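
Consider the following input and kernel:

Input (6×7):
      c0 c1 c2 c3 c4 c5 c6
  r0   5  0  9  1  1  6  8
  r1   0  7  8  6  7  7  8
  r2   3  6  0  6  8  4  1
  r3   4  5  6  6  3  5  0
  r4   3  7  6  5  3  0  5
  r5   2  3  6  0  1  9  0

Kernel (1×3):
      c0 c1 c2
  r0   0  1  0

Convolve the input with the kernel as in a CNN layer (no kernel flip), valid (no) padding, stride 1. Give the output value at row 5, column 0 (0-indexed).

3

The receptive field on the input at this output position is [2 3 6]. Elementwise product with the kernel and sum: 3·1.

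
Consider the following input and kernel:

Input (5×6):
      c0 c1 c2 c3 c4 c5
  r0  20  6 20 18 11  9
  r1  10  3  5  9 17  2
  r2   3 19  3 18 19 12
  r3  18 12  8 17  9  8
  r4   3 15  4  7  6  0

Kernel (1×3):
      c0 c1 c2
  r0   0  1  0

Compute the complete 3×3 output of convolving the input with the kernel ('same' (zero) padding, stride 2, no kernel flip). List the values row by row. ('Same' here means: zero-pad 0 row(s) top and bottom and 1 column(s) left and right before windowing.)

Output[0,0]: The receptive field on the zero-padded input at this output position is [0 20 6]. Elementwise product with the kernel and sum: 20·1.
Output[0,1]: The receptive field on the zero-padded input at this output position is [6 20 18]. Elementwise product with the kernel and sum: 20·1.

20 20 11
3 3 19
3 4 6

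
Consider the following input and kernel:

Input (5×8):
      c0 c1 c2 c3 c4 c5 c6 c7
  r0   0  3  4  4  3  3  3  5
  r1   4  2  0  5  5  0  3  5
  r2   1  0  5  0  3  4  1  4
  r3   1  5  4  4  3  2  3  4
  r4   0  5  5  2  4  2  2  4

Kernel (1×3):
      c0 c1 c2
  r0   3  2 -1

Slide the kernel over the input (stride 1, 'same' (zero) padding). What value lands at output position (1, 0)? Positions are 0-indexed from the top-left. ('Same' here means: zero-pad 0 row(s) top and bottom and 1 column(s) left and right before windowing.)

The receptive field on the zero-padded input at this output position is [0 4 2]. Elementwise product with the kernel and sum: 0·3 + 4·2 + 2·-1.

6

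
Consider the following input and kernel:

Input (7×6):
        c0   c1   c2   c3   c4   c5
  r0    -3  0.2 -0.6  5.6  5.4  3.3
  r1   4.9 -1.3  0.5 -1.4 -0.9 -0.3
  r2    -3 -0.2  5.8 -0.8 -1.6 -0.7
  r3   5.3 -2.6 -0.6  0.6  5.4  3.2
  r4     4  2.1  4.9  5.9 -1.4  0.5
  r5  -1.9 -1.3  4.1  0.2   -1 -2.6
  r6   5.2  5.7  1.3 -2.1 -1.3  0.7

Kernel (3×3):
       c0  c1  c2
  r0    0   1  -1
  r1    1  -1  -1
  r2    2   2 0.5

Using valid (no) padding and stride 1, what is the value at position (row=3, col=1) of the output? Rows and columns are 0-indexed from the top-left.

-4.2

The receptive field on the input at this output position is [-2.6 -0.6 0.6 / 2.1 4.9 5.9 / -1.3 4.1 0.2]. Elementwise product with the kernel and sum: -0.6·1 + 0.6·-1 + 2.1·1 + 4.9·-1 + 5.9·-1 + -1.3·2 + 4.1·2 + 0.2·0.5.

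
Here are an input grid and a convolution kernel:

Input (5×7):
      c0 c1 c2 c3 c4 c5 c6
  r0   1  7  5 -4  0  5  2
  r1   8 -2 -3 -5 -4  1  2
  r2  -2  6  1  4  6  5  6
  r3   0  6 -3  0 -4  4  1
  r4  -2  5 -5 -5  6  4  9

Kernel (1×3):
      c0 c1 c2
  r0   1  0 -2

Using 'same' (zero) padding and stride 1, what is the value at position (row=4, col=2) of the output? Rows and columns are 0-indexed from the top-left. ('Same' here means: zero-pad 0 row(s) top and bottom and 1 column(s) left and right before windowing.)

The receptive field on the zero-padded input at this output position is [5 -5 -5]. Elementwise product with the kernel and sum: 5·1 + -5·-2.

15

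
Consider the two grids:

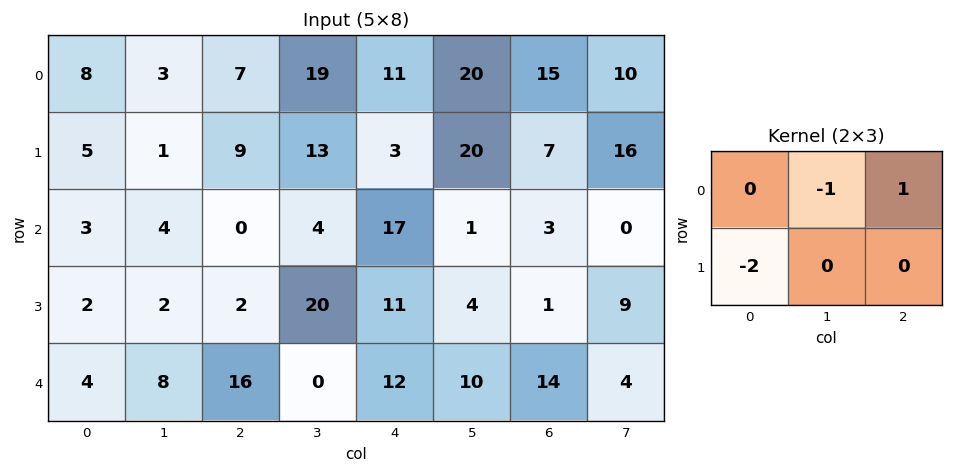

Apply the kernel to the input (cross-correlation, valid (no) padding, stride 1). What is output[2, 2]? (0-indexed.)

The receptive field on the input at this output position is [0 4 17 / 2 20 11]. Elementwise product with the kernel and sum: 4·-1 + 17·1 + 2·-2.

9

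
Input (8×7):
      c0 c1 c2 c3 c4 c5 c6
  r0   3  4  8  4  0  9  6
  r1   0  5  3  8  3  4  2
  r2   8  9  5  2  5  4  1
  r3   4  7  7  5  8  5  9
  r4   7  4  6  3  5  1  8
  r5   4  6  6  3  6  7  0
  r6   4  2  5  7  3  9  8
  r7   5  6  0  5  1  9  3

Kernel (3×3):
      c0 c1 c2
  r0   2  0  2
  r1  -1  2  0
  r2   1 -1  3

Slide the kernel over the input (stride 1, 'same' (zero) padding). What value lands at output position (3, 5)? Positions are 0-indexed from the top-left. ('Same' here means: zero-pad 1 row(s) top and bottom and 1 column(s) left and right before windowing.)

42

The receptive field on the zero-padded input at this output position is [5 4 1 / 8 5 9 / 5 1 8]. Elementwise product with the kernel and sum: 5·2 + 1·2 + 8·-1 + 5·2 + 5·1 + 1·-1 + 8·3.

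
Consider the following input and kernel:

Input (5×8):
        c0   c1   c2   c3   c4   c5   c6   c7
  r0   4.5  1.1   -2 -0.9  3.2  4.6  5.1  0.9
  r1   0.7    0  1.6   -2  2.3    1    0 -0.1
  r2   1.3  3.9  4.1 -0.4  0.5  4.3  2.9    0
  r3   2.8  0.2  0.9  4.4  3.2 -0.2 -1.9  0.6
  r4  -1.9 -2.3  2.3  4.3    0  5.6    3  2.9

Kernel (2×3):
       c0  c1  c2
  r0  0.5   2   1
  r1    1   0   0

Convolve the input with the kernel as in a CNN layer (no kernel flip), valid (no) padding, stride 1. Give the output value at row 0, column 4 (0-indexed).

18.2

The receptive field on the input at this output position is [3.2 4.6 5.1 / 2.3 1 0]. Elementwise product with the kernel and sum: 3.2·0.5 + 4.6·2 + 5.1·1 + 2.3·1.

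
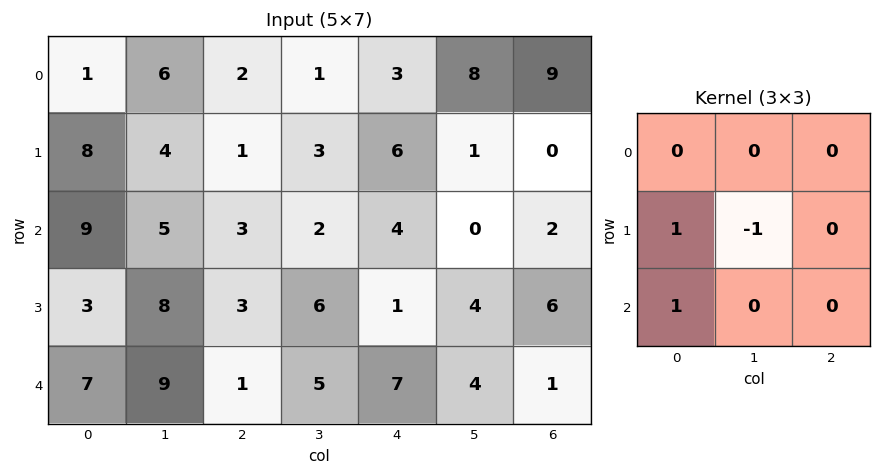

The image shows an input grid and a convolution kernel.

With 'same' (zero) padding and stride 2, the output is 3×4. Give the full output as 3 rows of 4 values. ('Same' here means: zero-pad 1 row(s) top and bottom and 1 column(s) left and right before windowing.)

Output[0,0]: The receptive field on the zero-padded input at this output position is [0 0 0 / 0 1 6 / 0 8 4]. Elementwise product with the kernel and sum: 0·1 + 1·-1 + 0·1.
Output[0,1]: The receptive field on the zero-padded input at this output position is [0 0 0 / 6 2 1 / 4 1 3]. Elementwise product with the kernel and sum: 6·1 + 2·-1 + 4·1.

-1 8 1 0
-9 10 4 2
-7 8 -2 3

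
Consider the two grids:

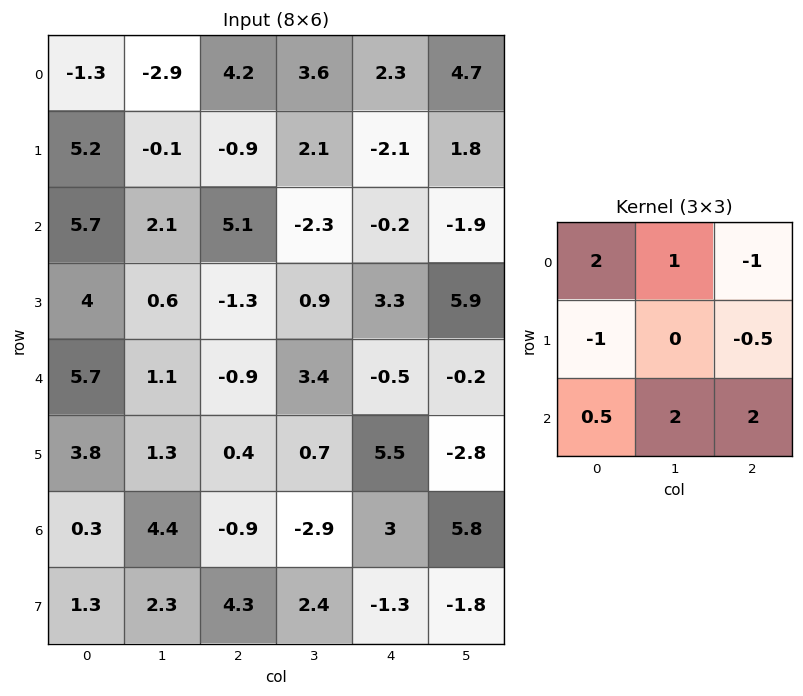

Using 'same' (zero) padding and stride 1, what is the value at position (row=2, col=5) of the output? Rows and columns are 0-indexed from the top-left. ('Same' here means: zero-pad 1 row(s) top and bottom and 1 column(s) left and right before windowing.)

The receptive field on the zero-padded input at this output position is [-2.1 1.8 0 / -0.2 -1.9 0 / 3.3 5.9 0]. Elementwise product with the kernel and sum: -2.1·2 + 1.8·1 + 0·-1 + -0.2·-1 + 0·-0.5 + 3.3·0.5 + 5.9·2 + 0·2.

11.25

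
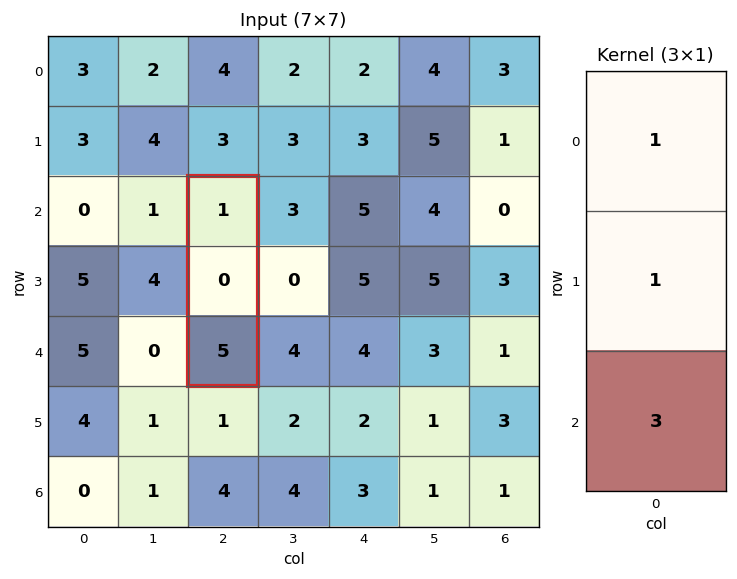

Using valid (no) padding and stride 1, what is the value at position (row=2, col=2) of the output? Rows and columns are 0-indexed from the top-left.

16

The receptive field on the input at this output position is [1 / 0 / 5]. Elementwise product with the kernel and sum: 1·1 + 0·1 + 5·3.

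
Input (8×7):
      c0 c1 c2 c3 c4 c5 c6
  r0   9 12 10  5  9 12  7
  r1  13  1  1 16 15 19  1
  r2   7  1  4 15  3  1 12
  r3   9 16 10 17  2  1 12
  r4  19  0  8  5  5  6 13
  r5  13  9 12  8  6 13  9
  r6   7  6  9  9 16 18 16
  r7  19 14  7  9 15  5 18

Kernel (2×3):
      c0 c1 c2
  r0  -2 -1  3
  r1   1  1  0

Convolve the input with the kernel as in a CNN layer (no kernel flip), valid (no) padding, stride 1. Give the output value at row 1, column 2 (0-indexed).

The receptive field on the input at this output position is [1 16 15 / 4 15 3]. Elementwise product with the kernel and sum: 1·-2 + 16·-1 + 15·3 + 4·1 + 15·1.

46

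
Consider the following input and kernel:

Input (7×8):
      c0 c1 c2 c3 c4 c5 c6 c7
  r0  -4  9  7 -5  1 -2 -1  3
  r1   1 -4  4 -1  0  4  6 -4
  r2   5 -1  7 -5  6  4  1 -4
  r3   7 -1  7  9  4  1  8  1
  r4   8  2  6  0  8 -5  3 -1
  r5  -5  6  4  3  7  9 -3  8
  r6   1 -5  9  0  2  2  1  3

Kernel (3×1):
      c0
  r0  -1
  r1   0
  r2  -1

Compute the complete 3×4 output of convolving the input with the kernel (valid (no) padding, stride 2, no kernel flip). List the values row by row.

-1 -14 -7 0
-13 -13 -14 -4
-9 -15 -10 -4

Output[0,0]: The receptive field on the input at this output position is [-4 / 1 / 5]. Elementwise product with the kernel and sum: -4·-1 + 5·-1.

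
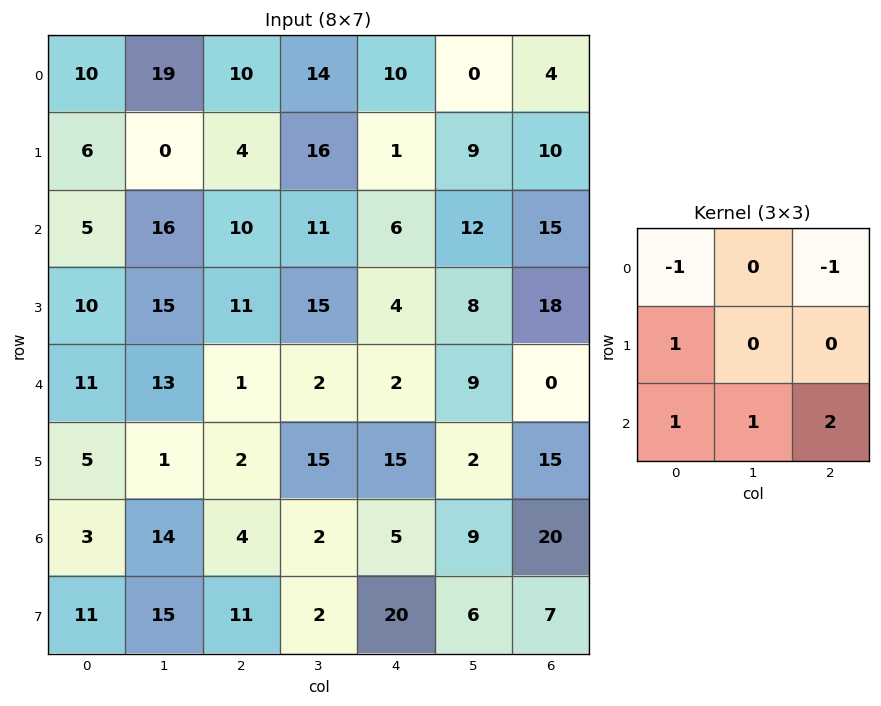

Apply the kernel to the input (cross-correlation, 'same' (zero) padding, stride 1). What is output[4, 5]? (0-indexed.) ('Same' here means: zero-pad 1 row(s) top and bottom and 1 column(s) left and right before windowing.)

The receptive field on the zero-padded input at this output position is [4 8 18 / 2 9 0 / 15 2 15]. Elementwise product with the kernel and sum: 4·-1 + 18·-1 + 2·1 + 15·1 + 2·1 + 15·2.

27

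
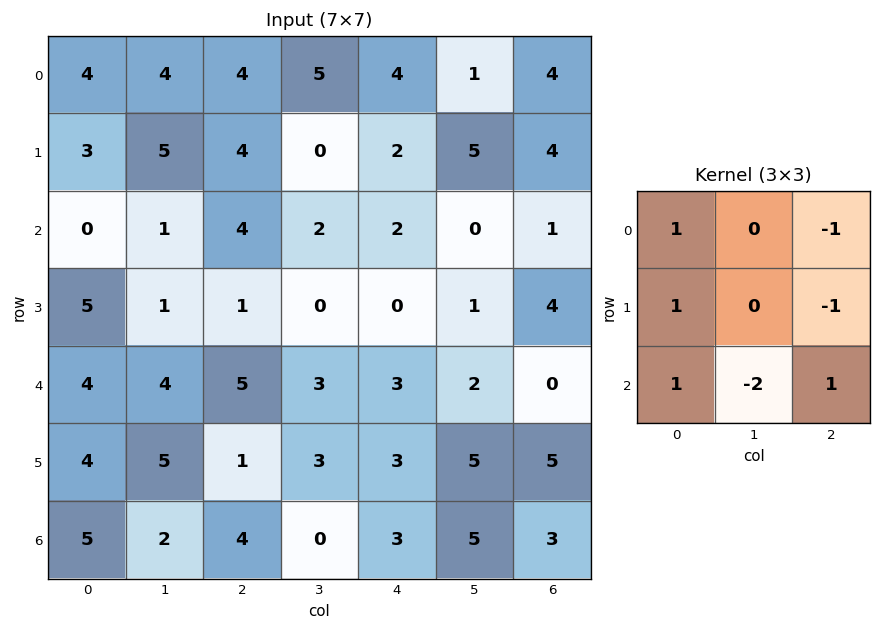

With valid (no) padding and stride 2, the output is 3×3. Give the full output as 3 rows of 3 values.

Output[0,0]: The receptive field on the input at this output position is [4 4 4 / 3 5 4 / 0 1 4]. Elementwise product with the kernel and sum: 4·1 + 4·-1 + 3·1 + 4·-1 + 0·1 + 1·-2 + 4·1.

1 4 1
1 5 -4
7 7 -3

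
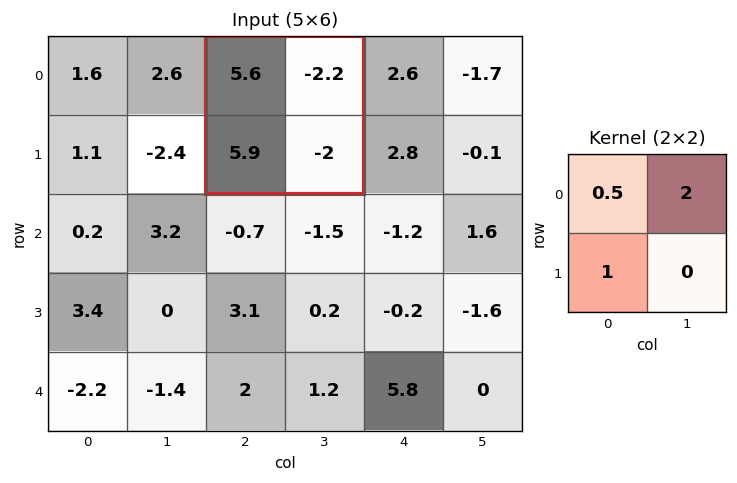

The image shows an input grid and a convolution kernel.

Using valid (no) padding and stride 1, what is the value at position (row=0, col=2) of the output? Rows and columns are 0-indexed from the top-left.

4.3

The receptive field on the input at this output position is [5.6 -2.2 / 5.9 -2]. Elementwise product with the kernel and sum: 5.6·0.5 + -2.2·2 + 5.9·1.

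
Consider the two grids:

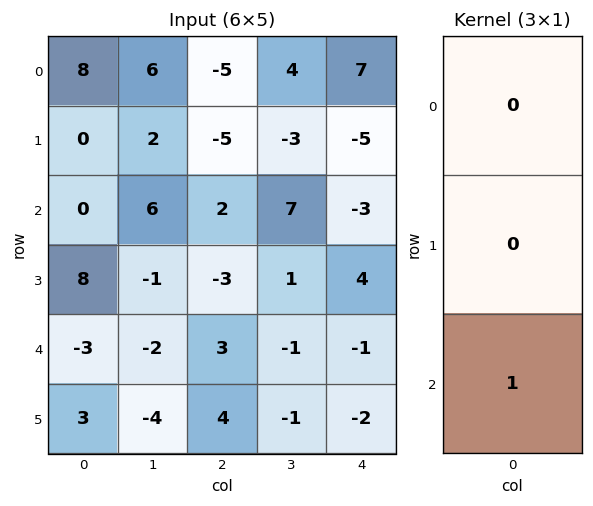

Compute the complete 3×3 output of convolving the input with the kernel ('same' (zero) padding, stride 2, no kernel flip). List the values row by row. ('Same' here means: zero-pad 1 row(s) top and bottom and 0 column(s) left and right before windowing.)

Output[0,0]: The receptive field on the zero-padded input at this output position is [0 / 8 / 0]. Elementwise product with the kernel and sum: 0·1.

0 -5 -5
8 -3 4
3 4 -2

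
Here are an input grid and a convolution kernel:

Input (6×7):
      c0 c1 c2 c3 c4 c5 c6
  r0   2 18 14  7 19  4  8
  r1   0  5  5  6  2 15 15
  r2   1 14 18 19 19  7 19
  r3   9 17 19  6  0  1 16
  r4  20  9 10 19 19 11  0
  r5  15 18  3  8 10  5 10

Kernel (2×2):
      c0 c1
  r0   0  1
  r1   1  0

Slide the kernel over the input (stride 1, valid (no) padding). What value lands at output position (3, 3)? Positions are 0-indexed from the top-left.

The receptive field on the input at this output position is [6 0 / 19 19]. Elementwise product with the kernel and sum: 0·1 + 19·1.

19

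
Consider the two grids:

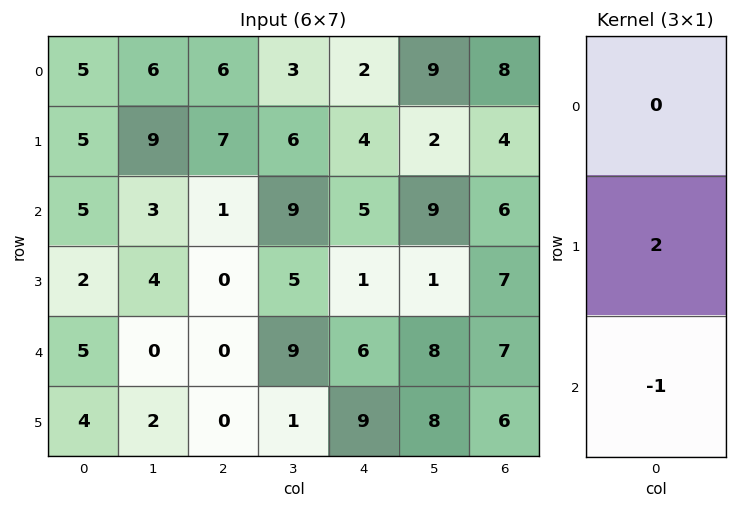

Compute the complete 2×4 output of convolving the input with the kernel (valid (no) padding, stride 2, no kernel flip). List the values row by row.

Output[0,0]: The receptive field on the input at this output position is [5 / 5 / 5]. Elementwise product with the kernel and sum: 5·2 + 5·-1.

5 13 3 2
-1 0 -4 7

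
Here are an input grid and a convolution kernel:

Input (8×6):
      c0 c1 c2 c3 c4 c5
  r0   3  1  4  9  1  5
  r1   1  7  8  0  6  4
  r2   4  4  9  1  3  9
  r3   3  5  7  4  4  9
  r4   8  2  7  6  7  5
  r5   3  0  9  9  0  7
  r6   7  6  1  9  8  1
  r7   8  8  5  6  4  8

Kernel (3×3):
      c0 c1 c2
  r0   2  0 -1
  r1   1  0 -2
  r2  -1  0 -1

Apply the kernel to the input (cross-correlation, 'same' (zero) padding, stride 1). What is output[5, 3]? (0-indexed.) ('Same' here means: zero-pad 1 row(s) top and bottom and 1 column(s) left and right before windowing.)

7

The receptive field on the zero-padded input at this output position is [7 6 7 / 9 9 0 / 1 9 8]. Elementwise product with the kernel and sum: 7·2 + 7·-1 + 9·1 + 0·-2 + 1·-1 + 8·-1.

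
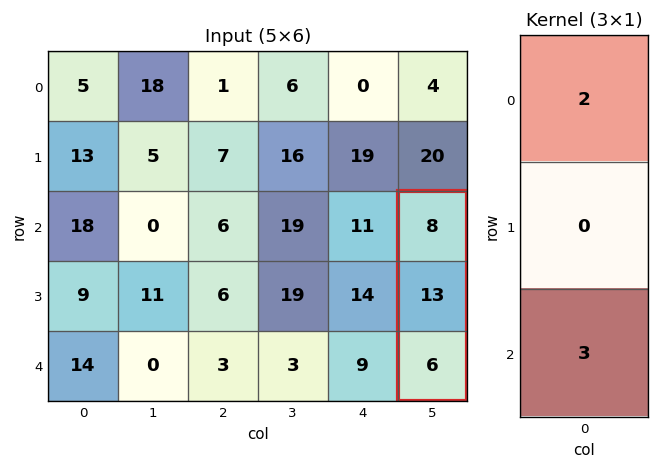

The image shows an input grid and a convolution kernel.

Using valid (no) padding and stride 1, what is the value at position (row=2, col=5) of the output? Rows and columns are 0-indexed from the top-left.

34

The receptive field on the input at this output position is [8 / 13 / 6]. Elementwise product with the kernel and sum: 8·2 + 6·3.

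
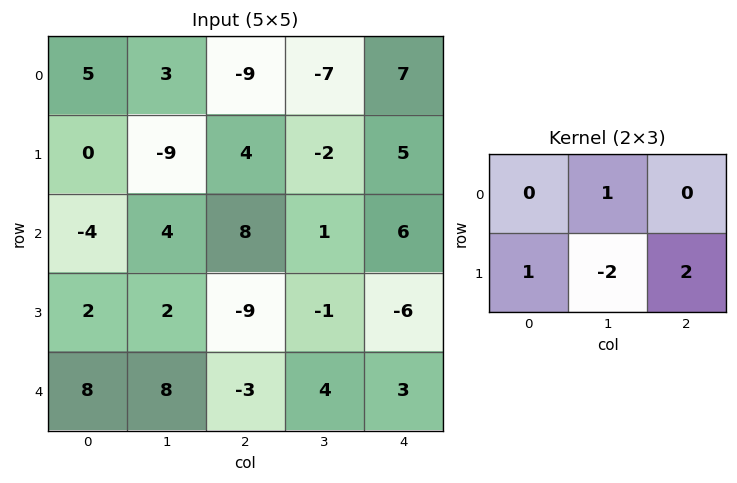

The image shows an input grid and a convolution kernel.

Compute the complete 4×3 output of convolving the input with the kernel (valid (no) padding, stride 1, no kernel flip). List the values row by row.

29 -30 11
-5 -6 16
-16 26 -18
-12 13 -6

Output[0,0]: The receptive field on the input at this output position is [5 3 -9 / 0 -9 4]. Elementwise product with the kernel and sum: 3·1 + 0·1 + -9·-2 + 4·2.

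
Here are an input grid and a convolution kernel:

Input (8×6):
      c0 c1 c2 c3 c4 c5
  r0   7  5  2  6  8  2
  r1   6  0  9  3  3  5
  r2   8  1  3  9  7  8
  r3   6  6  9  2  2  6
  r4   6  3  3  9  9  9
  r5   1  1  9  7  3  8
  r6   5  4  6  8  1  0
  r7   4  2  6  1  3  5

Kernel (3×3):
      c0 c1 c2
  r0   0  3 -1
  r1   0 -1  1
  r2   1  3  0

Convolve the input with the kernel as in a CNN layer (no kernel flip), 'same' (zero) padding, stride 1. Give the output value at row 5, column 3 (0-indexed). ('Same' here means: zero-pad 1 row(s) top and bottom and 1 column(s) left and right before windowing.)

The receptive field on the zero-padded input at this output position is [3 9 9 / 9 7 3 / 6 8 1]. Elementwise product with the kernel and sum: 9·3 + 9·-1 + 7·-1 + 3·1 + 6·1 + 8·3.

44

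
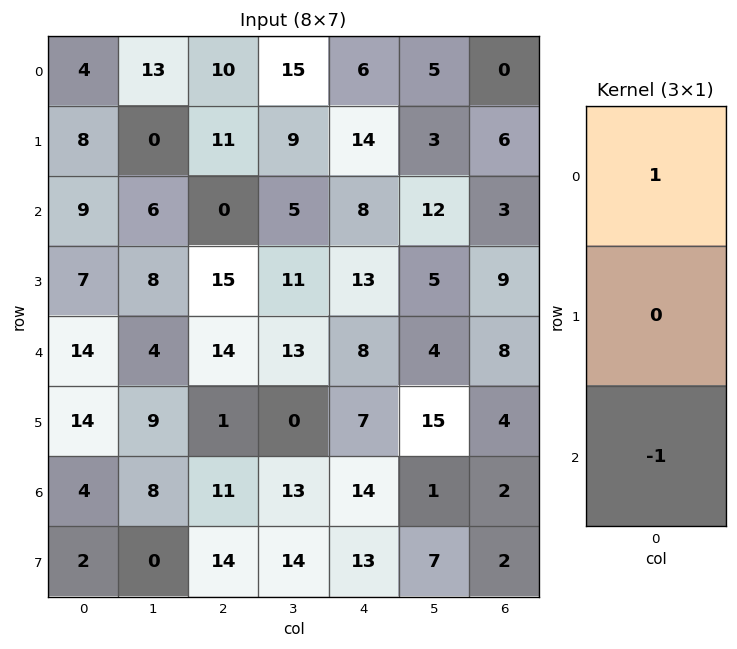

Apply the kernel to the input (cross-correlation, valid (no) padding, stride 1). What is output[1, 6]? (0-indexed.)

-3

The receptive field on the input at this output position is [6 / 3 / 9]. Elementwise product with the kernel and sum: 6·1 + 9·-1.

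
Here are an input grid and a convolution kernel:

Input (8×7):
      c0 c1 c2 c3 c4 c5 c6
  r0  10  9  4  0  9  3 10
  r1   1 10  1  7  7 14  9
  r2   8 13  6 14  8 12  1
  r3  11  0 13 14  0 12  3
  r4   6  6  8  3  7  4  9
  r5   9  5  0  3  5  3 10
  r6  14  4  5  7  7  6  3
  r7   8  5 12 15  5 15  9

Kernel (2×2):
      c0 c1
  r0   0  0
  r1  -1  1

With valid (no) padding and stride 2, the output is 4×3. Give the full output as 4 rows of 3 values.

Output[0,0]: The receptive field on the input at this output position is [10 9 / 1 10]. Elementwise product with the kernel and sum: 1·-1 + 10·1.

9 6 7
-11 1 12
-4 3 -2
-3 3 10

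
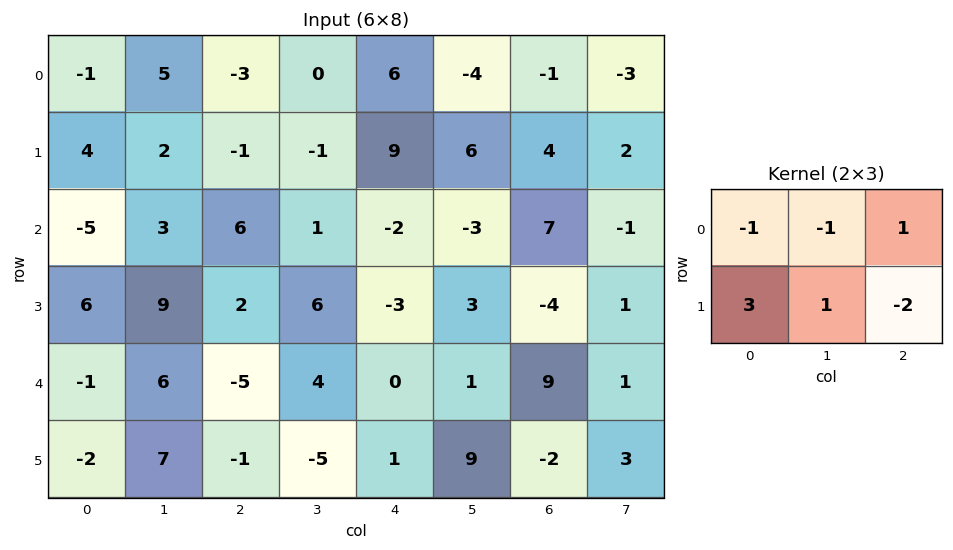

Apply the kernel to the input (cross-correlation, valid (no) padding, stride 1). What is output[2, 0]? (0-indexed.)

31

The receptive field on the input at this output position is [-5 3 6 / 6 9 2]. Elementwise product with the kernel and sum: -5·-1 + 3·-1 + 6·1 + 6·3 + 9·1 + 2·-2.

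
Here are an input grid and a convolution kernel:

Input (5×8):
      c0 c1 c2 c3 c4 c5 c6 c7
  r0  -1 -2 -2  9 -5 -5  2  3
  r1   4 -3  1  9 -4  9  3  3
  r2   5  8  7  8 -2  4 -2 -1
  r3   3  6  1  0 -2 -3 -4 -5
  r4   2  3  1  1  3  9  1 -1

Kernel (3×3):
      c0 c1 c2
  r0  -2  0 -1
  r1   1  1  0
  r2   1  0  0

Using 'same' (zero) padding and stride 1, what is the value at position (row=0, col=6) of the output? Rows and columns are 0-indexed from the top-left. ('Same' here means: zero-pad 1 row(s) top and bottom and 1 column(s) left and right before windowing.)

The receptive field on the zero-padded input at this output position is [0 0 0 / -5 2 3 / 9 3 3]. Elementwise product with the kernel and sum: 0·-2 + 0·-1 + -5·1 + 2·1 + 9·1.

6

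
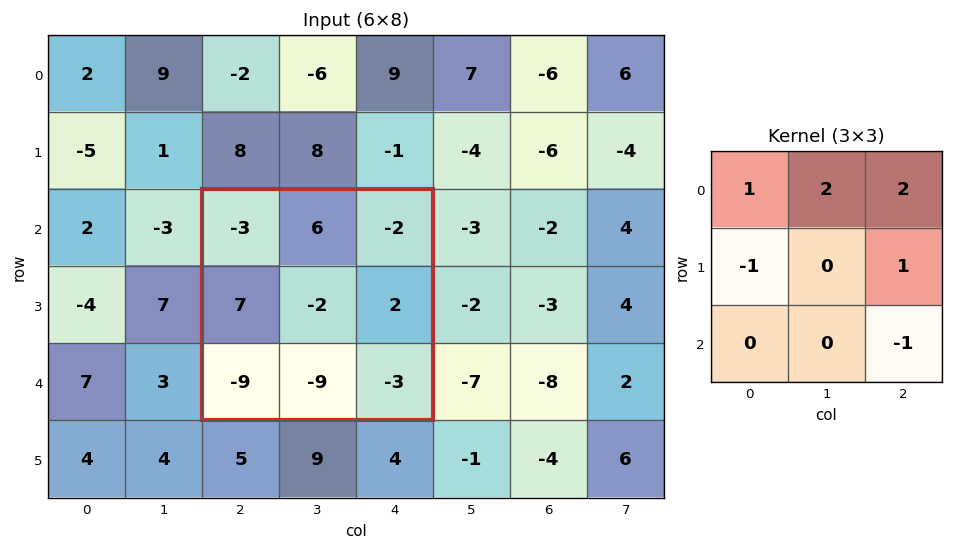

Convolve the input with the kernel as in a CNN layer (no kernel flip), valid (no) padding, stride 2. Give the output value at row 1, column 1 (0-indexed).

The receptive field on the input at this output position is [-3 6 -2 / 7 -2 2 / -9 -9 -3]. Elementwise product with the kernel and sum: -3·1 + 6·2 + -2·2 + 7·-1 + 2·1 + -3·-1.

3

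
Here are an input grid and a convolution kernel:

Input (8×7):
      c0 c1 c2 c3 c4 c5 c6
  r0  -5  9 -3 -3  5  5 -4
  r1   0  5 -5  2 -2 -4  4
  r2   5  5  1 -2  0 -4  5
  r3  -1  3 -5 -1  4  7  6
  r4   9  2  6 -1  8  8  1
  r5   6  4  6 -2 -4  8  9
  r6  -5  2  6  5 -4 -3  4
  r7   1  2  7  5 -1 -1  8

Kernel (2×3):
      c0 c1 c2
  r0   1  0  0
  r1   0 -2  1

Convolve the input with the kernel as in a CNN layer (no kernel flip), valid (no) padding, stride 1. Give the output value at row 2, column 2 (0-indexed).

The receptive field on the input at this output position is [1 -2 0 / -5 -1 4]. Elementwise product with the kernel and sum: 1·1 + -1·-2 + 4·1.

7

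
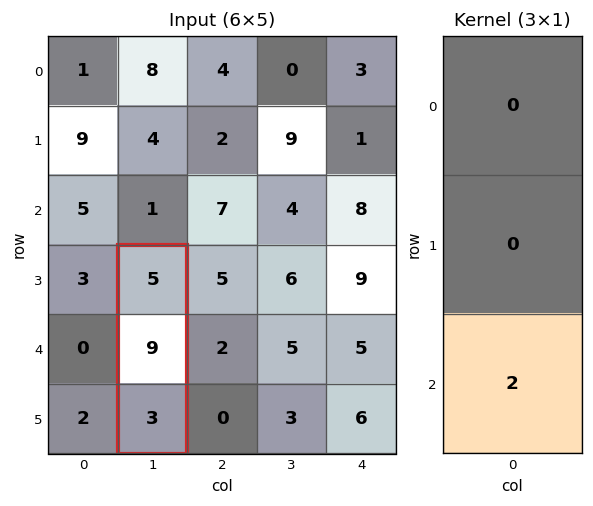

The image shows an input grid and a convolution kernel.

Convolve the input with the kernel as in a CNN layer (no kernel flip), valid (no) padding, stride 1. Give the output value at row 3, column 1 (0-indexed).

6

The receptive field on the input at this output position is [5 / 9 / 3]. Elementwise product with the kernel and sum: 3·2.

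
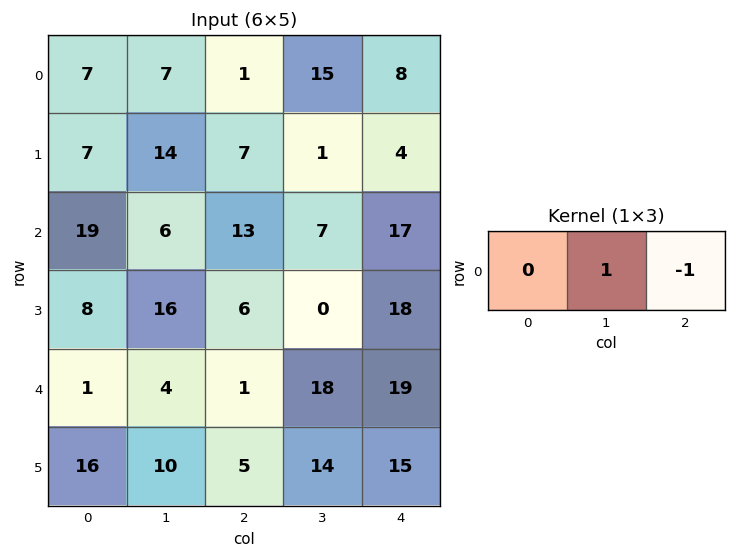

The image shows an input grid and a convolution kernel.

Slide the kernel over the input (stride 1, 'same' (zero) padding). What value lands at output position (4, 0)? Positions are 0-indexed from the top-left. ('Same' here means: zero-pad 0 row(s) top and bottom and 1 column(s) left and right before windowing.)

-3

The receptive field on the zero-padded input at this output position is [0 1 4]. Elementwise product with the kernel and sum: 1·1 + 4·-1.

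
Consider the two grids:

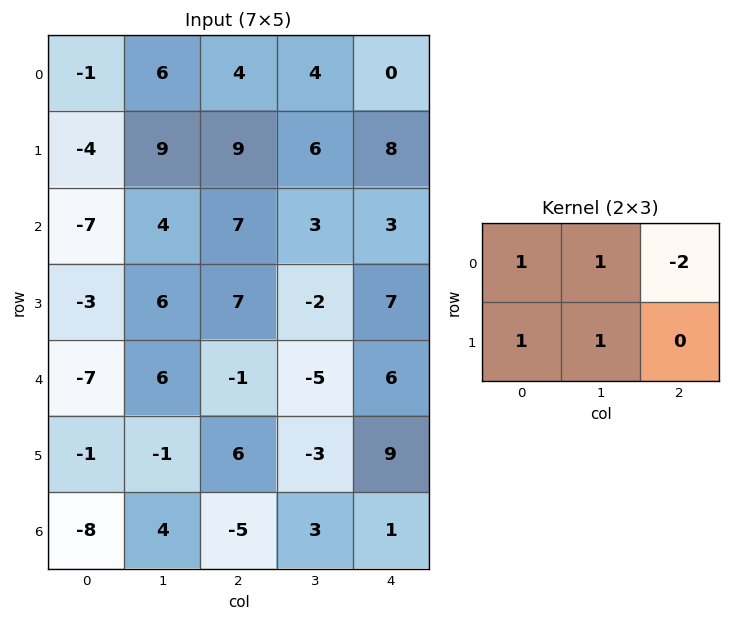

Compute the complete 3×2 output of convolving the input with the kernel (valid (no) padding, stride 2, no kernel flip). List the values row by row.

2 23
-14 9
-1 -15

Output[0,0]: The receptive field on the input at this output position is [-1 6 4 / -4 9 9]. Elementwise product with the kernel and sum: -1·1 + 6·1 + 4·-2 + -4·1 + 9·1.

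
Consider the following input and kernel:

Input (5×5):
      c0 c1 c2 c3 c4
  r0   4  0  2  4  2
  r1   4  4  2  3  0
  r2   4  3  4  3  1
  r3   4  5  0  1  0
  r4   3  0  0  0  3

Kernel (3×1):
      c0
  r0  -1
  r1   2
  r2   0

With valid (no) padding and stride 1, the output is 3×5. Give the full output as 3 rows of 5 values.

Output[0,0]: The receptive field on the input at this output position is [4 / 4 / 4]. Elementwise product with the kernel and sum: 4·-1 + 4·2.

4 8 2 2 -2
4 2 6 3 2
4 7 -4 -1 -1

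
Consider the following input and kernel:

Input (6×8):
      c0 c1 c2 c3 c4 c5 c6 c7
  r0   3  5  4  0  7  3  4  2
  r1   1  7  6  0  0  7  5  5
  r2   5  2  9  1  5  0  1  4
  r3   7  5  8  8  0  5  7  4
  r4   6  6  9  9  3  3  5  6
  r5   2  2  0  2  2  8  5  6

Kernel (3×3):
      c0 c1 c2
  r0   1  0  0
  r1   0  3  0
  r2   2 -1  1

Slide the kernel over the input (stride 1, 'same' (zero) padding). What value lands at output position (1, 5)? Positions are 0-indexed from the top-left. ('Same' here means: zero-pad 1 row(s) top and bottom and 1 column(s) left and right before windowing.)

The receptive field on the zero-padded input at this output position is [7 3 4 / 0 7 5 / 5 0 1]. Elementwise product with the kernel and sum: 7·1 + 7·3 + 5·2 + 0·-1 + 1·1.

39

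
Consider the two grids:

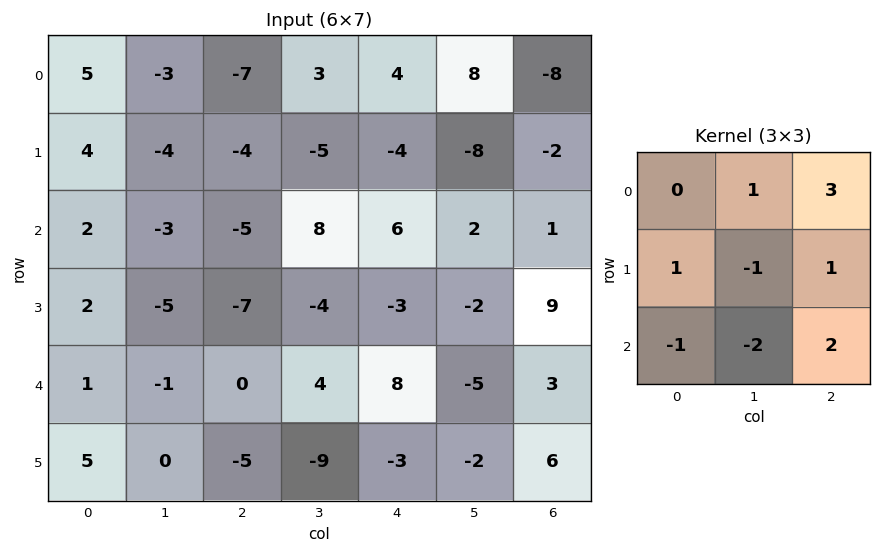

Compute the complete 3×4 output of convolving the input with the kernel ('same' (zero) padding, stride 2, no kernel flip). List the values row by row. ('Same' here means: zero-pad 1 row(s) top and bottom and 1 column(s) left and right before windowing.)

Output[0,0]: The receptive field on the zero-padded input at this output position is [0 0 0 / 0 5 -3 / 0 4 -4]. Elementwise product with the kernel and sum: 0·1 + 0·3 + 0·1 + 5·-1 + -3·1 + 0·-1 + 4·-2 + -4·2.
Output[0,1]: The receptive field on the zero-padded input at this output position is [0 0 0 / -3 -7 3 / -4 -4 -5]. Elementwise product with the kernel and sum: 0·1 + 0·3 + -3·1 + -7·-1 + 3·1 + -4·-1 + -4·-2 + -5·2.

-24 9 4 28
-27 2 -18 -17
-25 -24 -7 -9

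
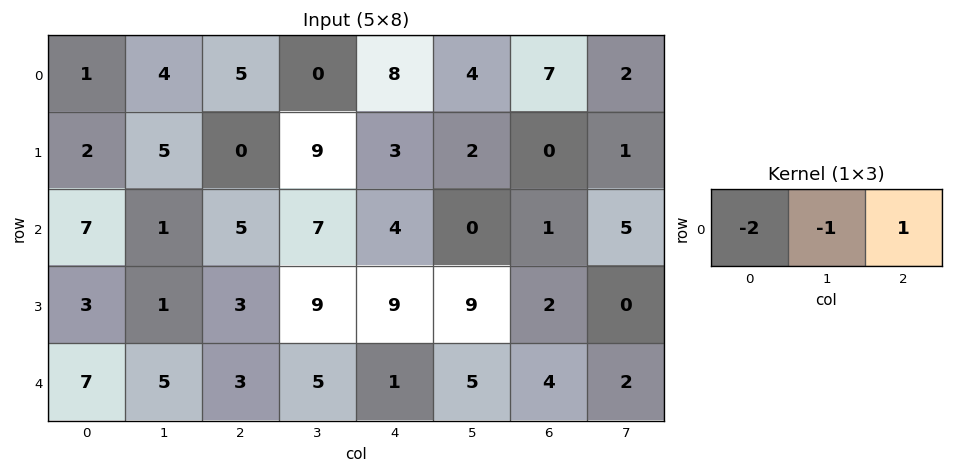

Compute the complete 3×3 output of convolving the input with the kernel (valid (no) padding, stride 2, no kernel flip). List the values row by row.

-1 -2 -13
-10 -13 -7
-16 -10 -3

Output[0,0]: The receptive field on the input at this output position is [1 4 5]. Elementwise product with the kernel and sum: 1·-2 + 4·-1 + 5·1.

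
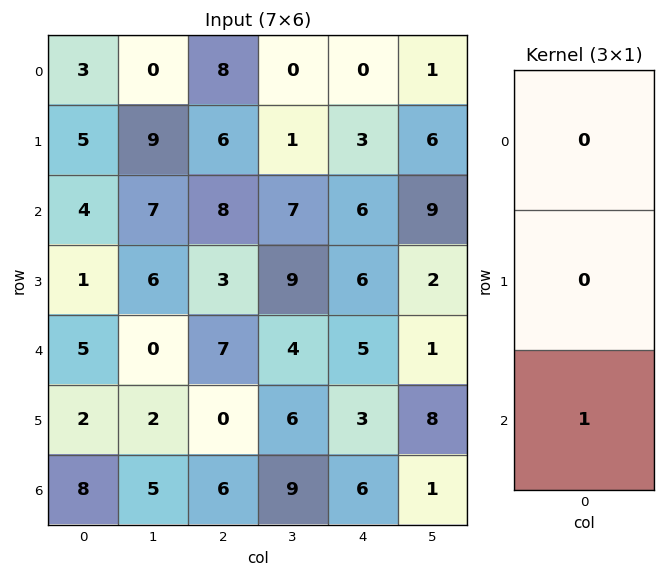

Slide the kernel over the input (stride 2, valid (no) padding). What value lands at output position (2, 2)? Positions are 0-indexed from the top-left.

The receptive field on the input at this output position is [5 / 3 / 6]. Elementwise product with the kernel and sum: 6·1.

6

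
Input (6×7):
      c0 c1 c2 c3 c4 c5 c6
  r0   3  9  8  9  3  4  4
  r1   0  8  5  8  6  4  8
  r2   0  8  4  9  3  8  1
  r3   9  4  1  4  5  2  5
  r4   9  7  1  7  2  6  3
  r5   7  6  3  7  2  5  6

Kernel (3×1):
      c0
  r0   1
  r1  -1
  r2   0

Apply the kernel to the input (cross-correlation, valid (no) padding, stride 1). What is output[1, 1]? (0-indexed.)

The receptive field on the input at this output position is [8 / 8 / 4]. Elementwise product with the kernel and sum: 8·1 + 8·-1.

0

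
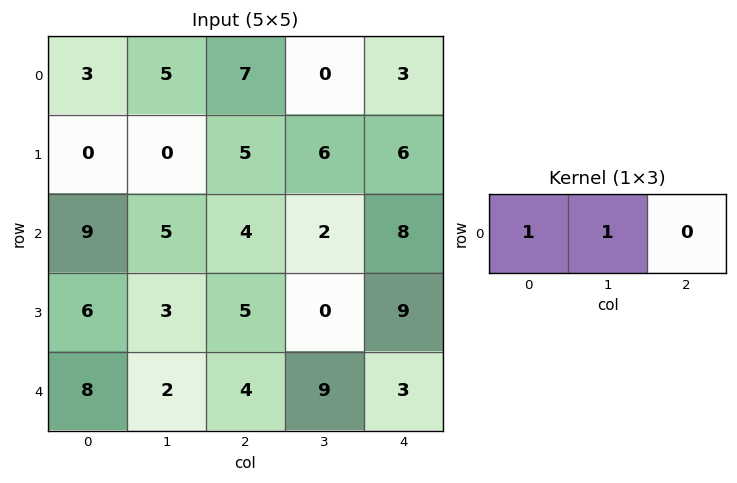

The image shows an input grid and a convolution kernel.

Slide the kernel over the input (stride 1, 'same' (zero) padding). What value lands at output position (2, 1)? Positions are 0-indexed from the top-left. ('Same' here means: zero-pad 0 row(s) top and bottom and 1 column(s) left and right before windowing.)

14

The receptive field on the zero-padded input at this output position is [9 5 4]. Elementwise product with the kernel and sum: 9·1 + 5·1.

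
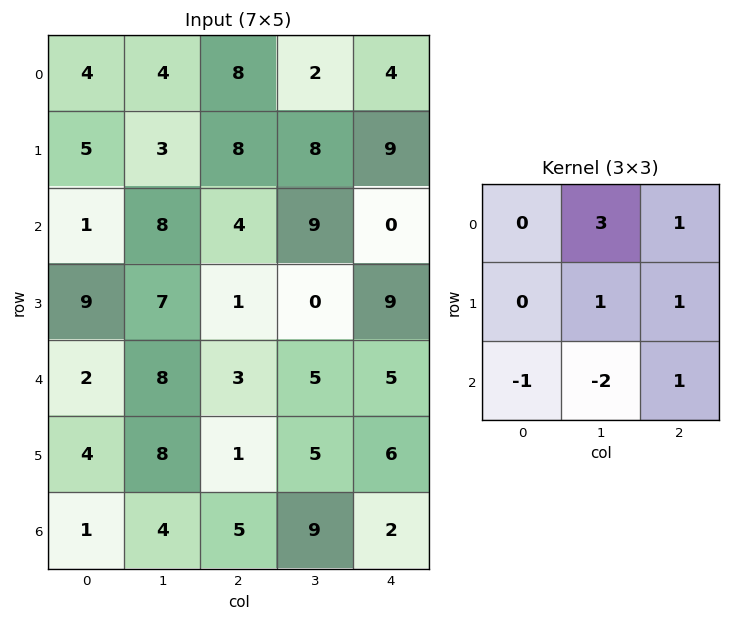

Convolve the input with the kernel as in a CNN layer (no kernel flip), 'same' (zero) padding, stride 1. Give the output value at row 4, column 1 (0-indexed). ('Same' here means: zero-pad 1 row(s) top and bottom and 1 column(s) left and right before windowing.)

The receptive field on the zero-padded input at this output position is [9 7 1 / 2 8 3 / 4 8 1]. Elementwise product with the kernel and sum: 7·3 + 1·1 + 8·1 + 3·1 + 4·-1 + 8·-2 + 1·1.

14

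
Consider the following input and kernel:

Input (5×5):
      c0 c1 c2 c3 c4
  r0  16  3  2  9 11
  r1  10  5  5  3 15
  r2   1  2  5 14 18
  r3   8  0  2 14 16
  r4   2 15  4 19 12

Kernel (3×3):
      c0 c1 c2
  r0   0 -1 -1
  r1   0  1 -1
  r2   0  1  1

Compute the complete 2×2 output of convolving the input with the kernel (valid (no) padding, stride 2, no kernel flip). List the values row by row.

Output[0,0]: The receptive field on the input at this output position is [16 3 2 / 10 5 5 / 1 2 5]. Elementwise product with the kernel and sum: 3·-1 + 2·-1 + 5·1 + 5·-1 + 2·1 + 5·1.
Output[0,1]: The receptive field on the input at this output position is [2 9 11 / 5 3 15 / 5 14 18]. Elementwise product with the kernel and sum: 9·-1 + 11·-1 + 3·1 + 15·-1 + 14·1 + 18·1.

2 0
10 -3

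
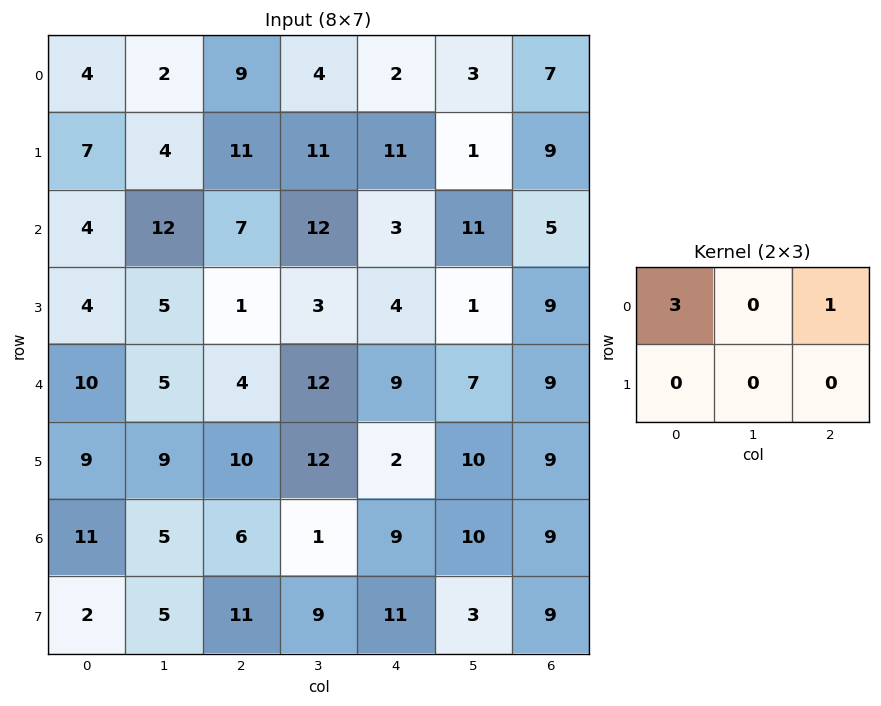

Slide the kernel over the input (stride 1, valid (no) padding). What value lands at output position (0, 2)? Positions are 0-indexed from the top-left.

29

The receptive field on the input at this output position is [9 4 2 / 11 11 11]. Elementwise product with the kernel and sum: 9·3 + 2·1.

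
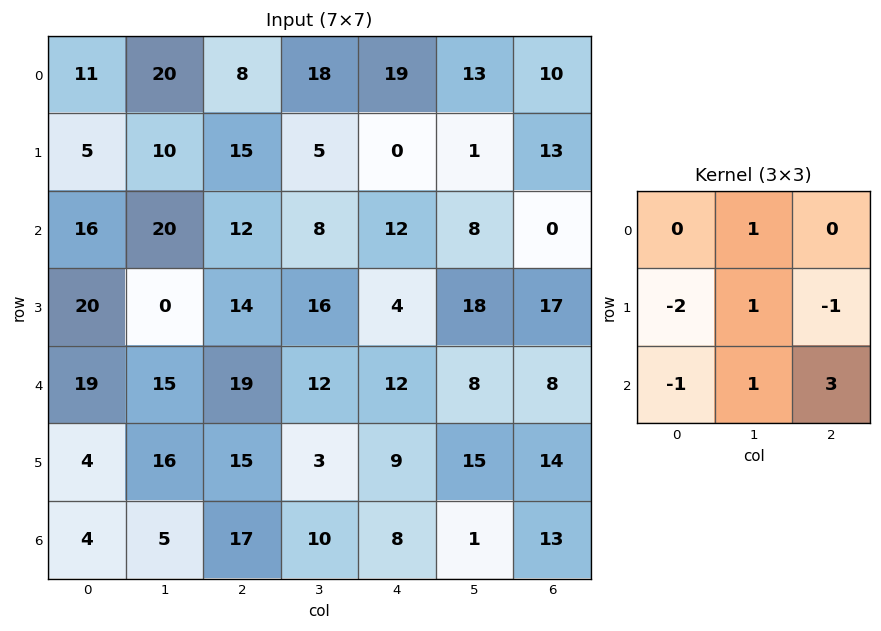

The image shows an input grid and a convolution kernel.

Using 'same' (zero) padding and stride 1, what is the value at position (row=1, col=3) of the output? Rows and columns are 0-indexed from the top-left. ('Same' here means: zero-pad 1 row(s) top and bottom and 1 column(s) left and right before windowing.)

25

The receptive field on the zero-padded input at this output position is [8 18 19 / 15 5 0 / 12 8 12]. Elementwise product with the kernel and sum: 18·1 + 15·-2 + 5·1 + 0·-1 + 12·-1 + 8·1 + 12·3.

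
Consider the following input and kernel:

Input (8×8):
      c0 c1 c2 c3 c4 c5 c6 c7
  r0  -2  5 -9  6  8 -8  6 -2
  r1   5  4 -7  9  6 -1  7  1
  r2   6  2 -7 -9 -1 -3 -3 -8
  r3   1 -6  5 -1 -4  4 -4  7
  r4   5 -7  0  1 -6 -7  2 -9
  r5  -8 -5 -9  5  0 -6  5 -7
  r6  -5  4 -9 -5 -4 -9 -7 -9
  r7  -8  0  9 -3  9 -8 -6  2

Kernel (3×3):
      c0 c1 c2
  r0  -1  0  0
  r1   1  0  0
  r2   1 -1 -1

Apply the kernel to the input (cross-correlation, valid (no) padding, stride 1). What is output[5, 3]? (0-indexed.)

The receptive field on the input at this output position is [5 0 -6 / -5 -4 -9 / -3 9 -8]. Elementwise product with the kernel and sum: 5·-1 + -5·1 + -3·1 + 9·-1 + -8·-1.

-14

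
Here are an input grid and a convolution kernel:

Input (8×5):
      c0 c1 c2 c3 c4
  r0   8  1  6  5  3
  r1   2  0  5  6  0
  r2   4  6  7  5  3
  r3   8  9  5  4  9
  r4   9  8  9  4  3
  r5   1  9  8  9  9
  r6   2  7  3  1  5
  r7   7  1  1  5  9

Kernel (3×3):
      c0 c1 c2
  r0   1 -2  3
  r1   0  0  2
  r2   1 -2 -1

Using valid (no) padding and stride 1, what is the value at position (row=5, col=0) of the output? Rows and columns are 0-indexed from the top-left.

17

The receptive field on the input at this output position is [1 9 8 / 2 7 3 / 7 1 1]. Elementwise product with the kernel and sum: 1·1 + 9·-2 + 8·3 + 3·2 + 7·1 + 1·-2 + 1·-1.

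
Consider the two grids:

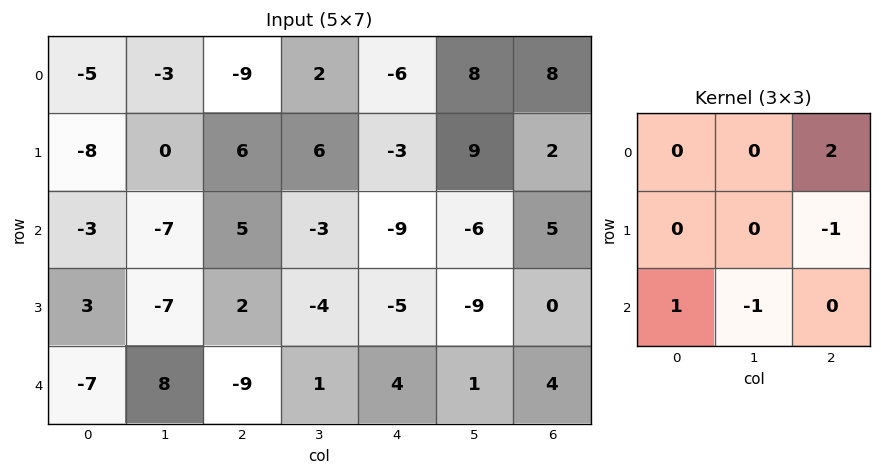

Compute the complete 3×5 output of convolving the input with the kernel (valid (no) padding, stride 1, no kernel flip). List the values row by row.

Output[0,0]: The receptive field on the input at this output position is [-5 -3 -9 / -8 0 6 / -3 -7 5]. Elementwise product with the kernel and sum: -9·2 + 6·-1 + -3·1 + -7·-1.

-20 -14 -1 13 11
17 6 9 25 3
-7 15 -23 -6 13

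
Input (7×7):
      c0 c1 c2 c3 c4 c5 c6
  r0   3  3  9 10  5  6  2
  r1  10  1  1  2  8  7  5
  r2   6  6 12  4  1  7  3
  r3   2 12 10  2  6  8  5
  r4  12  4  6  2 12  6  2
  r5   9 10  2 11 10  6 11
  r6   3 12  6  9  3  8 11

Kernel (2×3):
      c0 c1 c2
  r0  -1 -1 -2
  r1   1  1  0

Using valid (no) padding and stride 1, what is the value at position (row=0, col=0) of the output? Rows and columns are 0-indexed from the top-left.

-13

The receptive field on the input at this output position is [3 3 9 / 10 1 1]. Elementwise product with the kernel and sum: 3·-1 + 3·-1 + 9·-2 + 10·1 + 1·1.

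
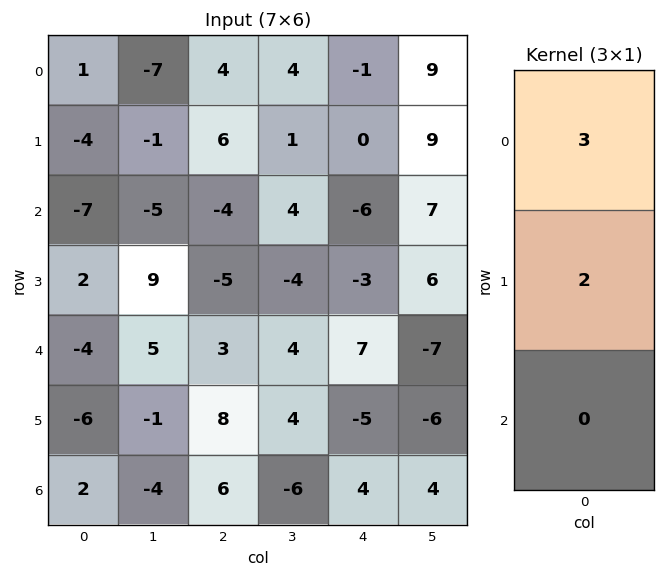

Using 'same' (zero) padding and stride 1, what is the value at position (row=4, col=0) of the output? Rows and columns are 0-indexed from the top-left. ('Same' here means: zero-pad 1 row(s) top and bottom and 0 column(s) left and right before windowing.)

-2

The receptive field on the zero-padded input at this output position is [2 / -4 / -6]. Elementwise product with the kernel and sum: 2·3 + -4·2.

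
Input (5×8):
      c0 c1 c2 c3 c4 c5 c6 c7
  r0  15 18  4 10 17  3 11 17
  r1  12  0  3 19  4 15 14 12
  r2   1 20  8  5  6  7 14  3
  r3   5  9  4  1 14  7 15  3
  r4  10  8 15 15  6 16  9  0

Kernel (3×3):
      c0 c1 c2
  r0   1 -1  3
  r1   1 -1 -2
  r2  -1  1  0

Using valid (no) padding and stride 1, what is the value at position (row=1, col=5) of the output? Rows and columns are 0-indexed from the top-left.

32

The receptive field on the input at this output position is [15 14 12 / 7 14 3 / 7 15 3]. Elementwise product with the kernel and sum: 15·1 + 14·-1 + 12·3 + 7·1 + 14·-1 + 3·-2 + 7·-1 + 15·1.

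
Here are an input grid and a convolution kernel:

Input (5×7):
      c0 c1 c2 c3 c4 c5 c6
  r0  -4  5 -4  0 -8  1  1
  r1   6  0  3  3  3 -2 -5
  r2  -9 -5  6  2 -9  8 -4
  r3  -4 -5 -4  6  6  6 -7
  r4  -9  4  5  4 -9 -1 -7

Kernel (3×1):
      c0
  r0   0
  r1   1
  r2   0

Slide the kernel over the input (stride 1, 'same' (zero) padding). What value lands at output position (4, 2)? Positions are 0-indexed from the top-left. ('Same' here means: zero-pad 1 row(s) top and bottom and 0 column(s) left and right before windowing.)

5

The receptive field on the zero-padded input at this output position is [-4 / 5 / 0]. Elementwise product with the kernel and sum: 5·1.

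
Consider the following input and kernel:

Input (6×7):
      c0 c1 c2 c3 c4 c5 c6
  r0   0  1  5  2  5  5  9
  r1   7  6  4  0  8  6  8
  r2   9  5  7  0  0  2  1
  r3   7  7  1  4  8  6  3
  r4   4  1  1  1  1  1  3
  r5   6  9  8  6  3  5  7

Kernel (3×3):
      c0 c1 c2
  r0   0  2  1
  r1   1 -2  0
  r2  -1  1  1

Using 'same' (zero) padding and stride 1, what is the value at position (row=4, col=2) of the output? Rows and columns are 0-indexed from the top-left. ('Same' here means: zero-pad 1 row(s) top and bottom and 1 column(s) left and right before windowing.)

10

The receptive field on the zero-padded input at this output position is [7 1 4 / 1 1 1 / 9 8 6]. Elementwise product with the kernel and sum: 1·2 + 4·1 + 1·1 + 1·-2 + 9·-1 + 8·1 + 6·1.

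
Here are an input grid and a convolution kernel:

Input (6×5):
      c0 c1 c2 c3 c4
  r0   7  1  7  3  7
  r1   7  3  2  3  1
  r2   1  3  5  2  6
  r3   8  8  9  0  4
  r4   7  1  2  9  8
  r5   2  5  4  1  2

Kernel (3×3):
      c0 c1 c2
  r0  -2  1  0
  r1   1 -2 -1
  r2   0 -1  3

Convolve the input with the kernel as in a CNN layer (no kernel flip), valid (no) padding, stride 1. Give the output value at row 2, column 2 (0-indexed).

12

The receptive field on the input at this output position is [5 2 6 / 9 0 4 / 2 9 8]. Elementwise product with the kernel and sum: 5·-2 + 2·1 + 9·1 + 0·-2 + 4·-1 + 9·-1 + 8·3.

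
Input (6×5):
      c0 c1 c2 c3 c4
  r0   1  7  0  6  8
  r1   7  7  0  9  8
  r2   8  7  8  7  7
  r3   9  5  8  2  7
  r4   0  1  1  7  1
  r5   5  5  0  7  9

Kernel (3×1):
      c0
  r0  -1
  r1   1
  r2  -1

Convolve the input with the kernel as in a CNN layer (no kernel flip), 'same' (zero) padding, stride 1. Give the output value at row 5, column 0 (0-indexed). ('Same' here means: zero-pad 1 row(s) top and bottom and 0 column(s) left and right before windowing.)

5

The receptive field on the zero-padded input at this output position is [0 / 5 / 0]. Elementwise product with the kernel and sum: 0·-1 + 5·1 + 0·-1.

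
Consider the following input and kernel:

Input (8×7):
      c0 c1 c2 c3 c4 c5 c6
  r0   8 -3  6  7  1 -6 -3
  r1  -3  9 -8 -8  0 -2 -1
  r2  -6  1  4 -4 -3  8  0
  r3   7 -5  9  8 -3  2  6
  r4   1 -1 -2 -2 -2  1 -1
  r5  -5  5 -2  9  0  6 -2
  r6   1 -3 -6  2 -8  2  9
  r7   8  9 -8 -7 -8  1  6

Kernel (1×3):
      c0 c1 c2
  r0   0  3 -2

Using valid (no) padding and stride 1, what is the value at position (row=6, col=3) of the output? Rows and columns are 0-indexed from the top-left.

The receptive field on the input at this output position is [2 -8 2]. Elementwise product with the kernel and sum: -8·3 + 2·-2.

-28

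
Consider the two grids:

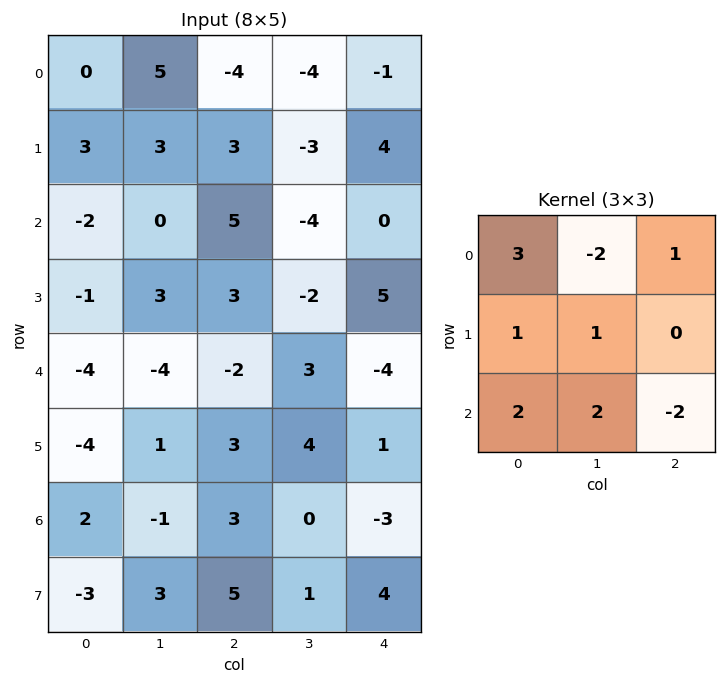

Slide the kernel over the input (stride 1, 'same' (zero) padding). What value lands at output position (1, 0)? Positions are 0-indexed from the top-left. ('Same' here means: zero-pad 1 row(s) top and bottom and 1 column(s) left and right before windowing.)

4

The receptive field on the zero-padded input at this output position is [0 0 5 / 0 3 3 / 0 -2 0]. Elementwise product with the kernel and sum: 0·3 + 0·-2 + 5·1 + 0·1 + 3·1 + 0·2 + -2·2 + 0·-2.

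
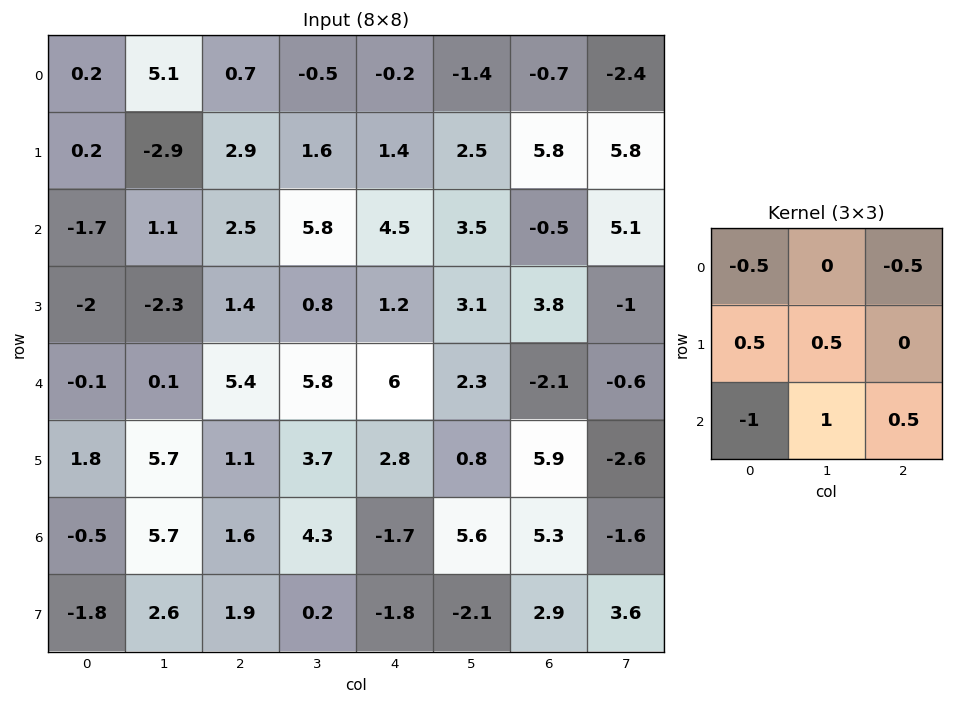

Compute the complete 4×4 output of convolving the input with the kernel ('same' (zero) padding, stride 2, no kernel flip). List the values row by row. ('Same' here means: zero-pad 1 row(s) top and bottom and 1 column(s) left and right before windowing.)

-1.15 9.5 0.7 5.15
-2.55 6.55 5.05 -2.45
5.75 0.75 3.45 2.85
-3.6 -1.65 -4 13.15

Output[0,0]: The receptive field on the zero-padded input at this output position is [0 0 0 / 0 0.2 5.1 / 0 0.2 -2.9]. Elementwise product with the kernel and sum: 0·-0.5 + 0·-0.5 + 0·0.5 + 0.2·0.5 + 0·-1 + 0.2·1 + -2.9·0.5.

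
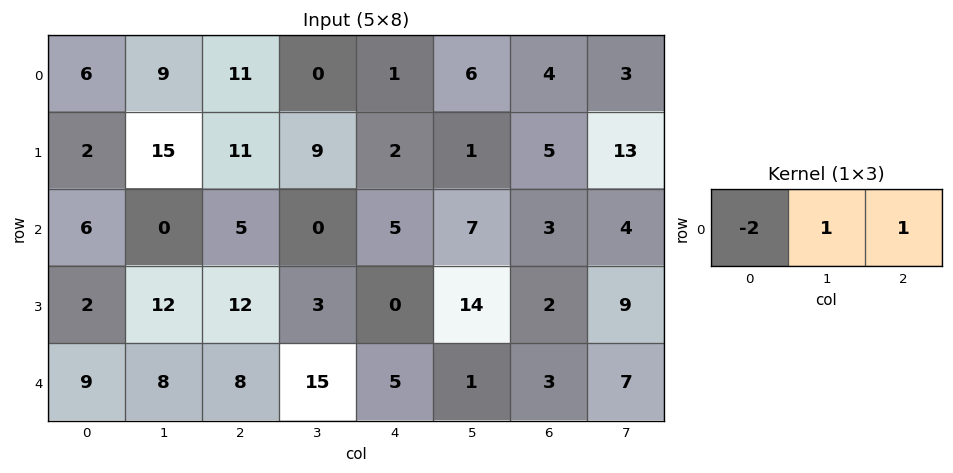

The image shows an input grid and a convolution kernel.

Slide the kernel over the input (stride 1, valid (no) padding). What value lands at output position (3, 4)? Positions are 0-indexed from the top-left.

16

The receptive field on the input at this output position is [0 14 2]. Elementwise product with the kernel and sum: 0·-2 + 14·1 + 2·1.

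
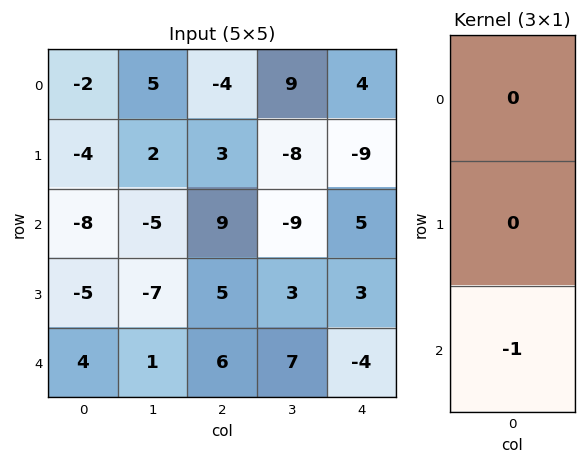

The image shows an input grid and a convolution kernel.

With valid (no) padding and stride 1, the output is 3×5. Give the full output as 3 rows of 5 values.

Output[0,0]: The receptive field on the input at this output position is [-2 / -4 / -8]. Elementwise product with the kernel and sum: -8·-1.
Output[0,1]: The receptive field on the input at this output position is [5 / 2 / -5]. Elementwise product with the kernel and sum: -5·-1.

8 5 -9 9 -5
5 7 -5 -3 -3
-4 -1 -6 -7 4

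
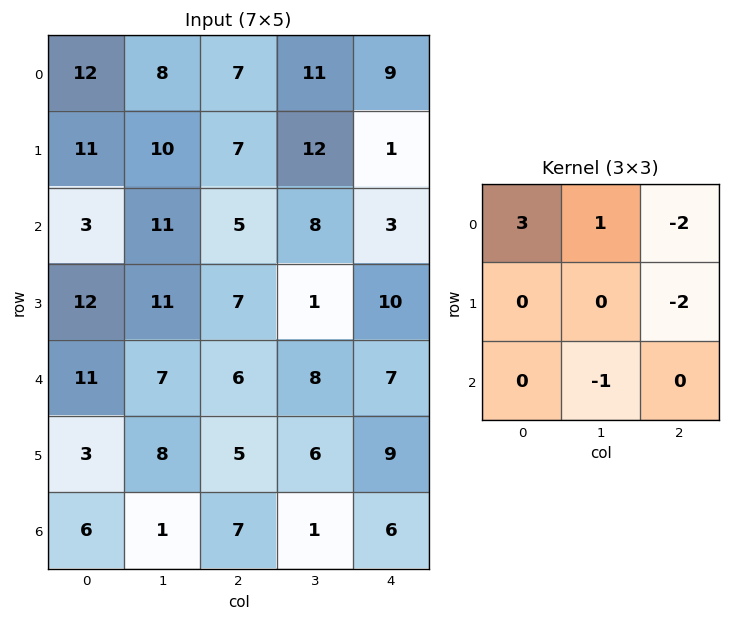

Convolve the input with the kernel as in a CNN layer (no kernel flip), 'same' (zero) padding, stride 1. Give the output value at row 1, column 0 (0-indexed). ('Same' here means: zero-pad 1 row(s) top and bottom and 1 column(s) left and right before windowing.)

-27

The receptive field on the zero-padded input at this output position is [0 12 8 / 0 11 10 / 0 3 11]. Elementwise product with the kernel and sum: 0·3 + 12·1 + 8·-2 + 10·-2 + 3·-1.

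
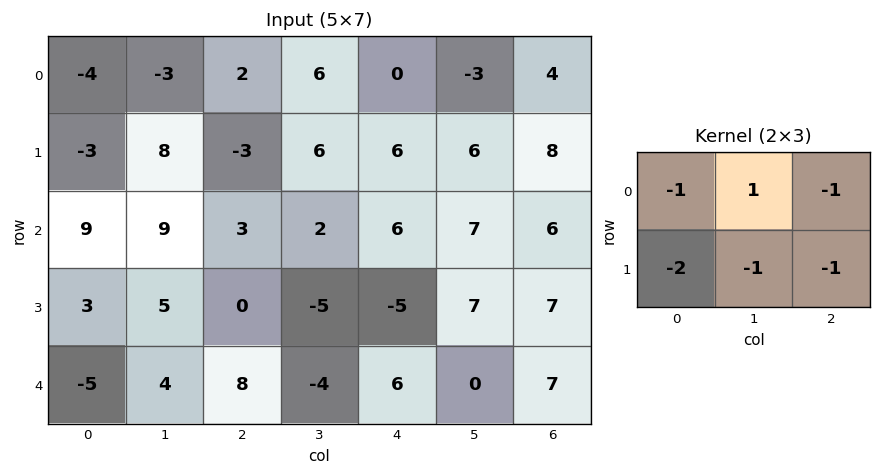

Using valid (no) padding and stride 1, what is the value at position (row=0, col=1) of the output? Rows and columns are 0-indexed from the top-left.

The receptive field on the input at this output position is [-3 2 6 / 8 -3 6]. Elementwise product with the kernel and sum: -3·-1 + 2·1 + 6·-1 + 8·-2 + -3·-1 + 6·-1.

-20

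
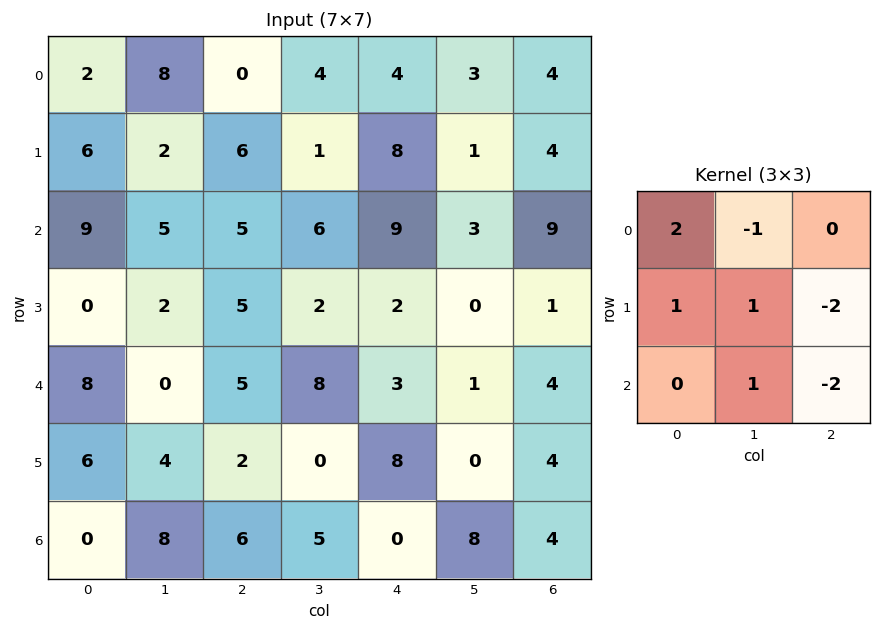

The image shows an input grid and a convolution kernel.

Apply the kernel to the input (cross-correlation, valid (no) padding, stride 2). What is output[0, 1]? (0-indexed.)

The receptive field on the input at this output position is [0 4 4 / 6 1 8 / 5 6 9]. Elementwise product with the kernel and sum: 0·2 + 4·-1 + 6·1 + 1·1 + 8·-2 + 6·1 + 9·-2.

-25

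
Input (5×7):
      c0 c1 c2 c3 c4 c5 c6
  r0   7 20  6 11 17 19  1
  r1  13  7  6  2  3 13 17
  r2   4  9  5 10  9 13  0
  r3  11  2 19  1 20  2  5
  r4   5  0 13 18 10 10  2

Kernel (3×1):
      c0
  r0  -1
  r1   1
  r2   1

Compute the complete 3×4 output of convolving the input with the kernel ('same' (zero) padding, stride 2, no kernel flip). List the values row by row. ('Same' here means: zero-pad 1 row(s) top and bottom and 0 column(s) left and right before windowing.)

Output[0,0]: The receptive field on the zero-padded input at this output position is [0 / 7 / 13]. Elementwise product with the kernel and sum: 0·-1 + 7·1 + 13·1.

20 12 20 18
2 18 26 -12
-6 -6 -10 -3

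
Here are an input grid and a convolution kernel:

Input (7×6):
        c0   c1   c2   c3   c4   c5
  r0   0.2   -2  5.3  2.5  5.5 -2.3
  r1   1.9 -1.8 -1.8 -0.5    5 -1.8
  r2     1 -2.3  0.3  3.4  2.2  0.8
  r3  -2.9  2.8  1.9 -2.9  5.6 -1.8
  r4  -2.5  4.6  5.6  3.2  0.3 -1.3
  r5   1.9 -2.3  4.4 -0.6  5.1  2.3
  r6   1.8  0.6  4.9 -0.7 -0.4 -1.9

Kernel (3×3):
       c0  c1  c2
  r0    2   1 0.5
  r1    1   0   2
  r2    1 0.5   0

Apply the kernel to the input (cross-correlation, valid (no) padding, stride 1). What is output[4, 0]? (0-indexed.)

15.2

The receptive field on the input at this output position is [-2.5 4.6 5.6 / 1.9 -2.3 4.4 / 1.8 0.6 4.9]. Elementwise product with the kernel and sum: -2.5·2 + 4.6·1 + 5.6·0.5 + 1.9·1 + 4.4·2 + 1.8·1 + 0.6·0.5.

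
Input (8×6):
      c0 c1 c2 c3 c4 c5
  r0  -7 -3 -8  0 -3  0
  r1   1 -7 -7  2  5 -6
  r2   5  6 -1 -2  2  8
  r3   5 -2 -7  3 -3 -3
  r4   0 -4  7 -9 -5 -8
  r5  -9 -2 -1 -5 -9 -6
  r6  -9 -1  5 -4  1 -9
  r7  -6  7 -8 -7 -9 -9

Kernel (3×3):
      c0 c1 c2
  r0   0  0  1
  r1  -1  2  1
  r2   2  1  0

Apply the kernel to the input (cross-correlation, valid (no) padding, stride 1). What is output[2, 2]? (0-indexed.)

The receptive field on the input at this output position is [-1 -2 2 / -7 3 -3 / 7 -9 -5]. Elementwise product with the kernel and sum: 2·1 + -7·-1 + 3·2 + -3·1 + 7·2 + -9·1.

17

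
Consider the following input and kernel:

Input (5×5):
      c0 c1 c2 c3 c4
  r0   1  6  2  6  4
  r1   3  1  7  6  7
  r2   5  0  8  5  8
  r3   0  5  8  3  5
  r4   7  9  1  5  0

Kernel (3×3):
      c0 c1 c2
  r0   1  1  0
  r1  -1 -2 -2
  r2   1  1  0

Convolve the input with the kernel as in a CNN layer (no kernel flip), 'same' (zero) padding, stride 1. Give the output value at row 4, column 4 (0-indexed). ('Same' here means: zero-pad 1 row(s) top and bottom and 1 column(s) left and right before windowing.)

The receptive field on the zero-padded input at this output position is [3 5 0 / 5 0 0 / 0 0 0]. Elementwise product with the kernel and sum: 3·1 + 5·1 + 5·-1 + 0·-2 + 0·-2 + 0·1 + 0·1.

3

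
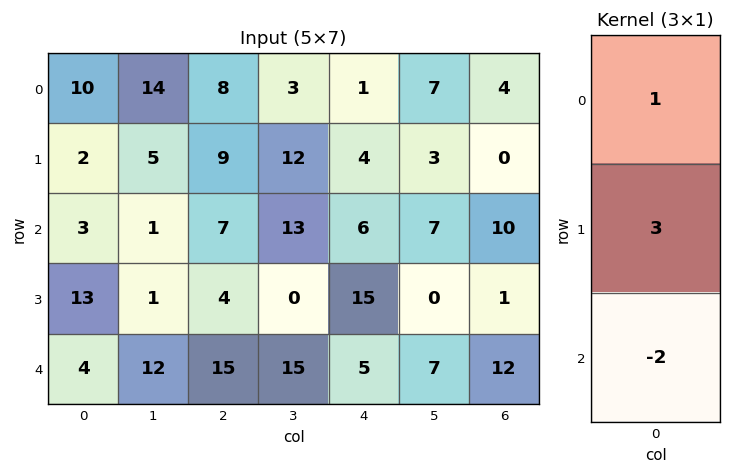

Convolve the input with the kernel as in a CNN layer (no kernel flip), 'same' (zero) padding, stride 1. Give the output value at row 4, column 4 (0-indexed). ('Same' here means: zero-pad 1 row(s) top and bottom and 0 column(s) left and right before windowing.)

30

The receptive field on the zero-padded input at this output position is [15 / 5 / 0]. Elementwise product with the kernel and sum: 15·1 + 5·3 + 0·-2.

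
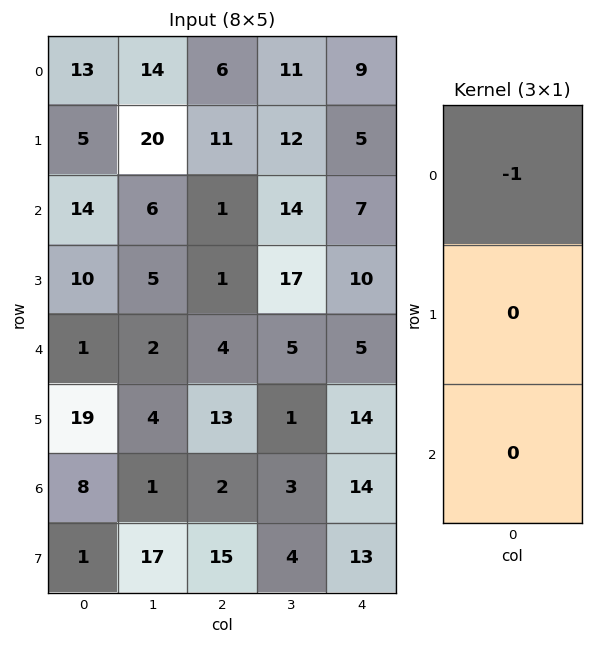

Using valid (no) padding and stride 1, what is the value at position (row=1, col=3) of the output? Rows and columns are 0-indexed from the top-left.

-12

The receptive field on the input at this output position is [12 / 14 / 17]. Elementwise product with the kernel and sum: 12·-1.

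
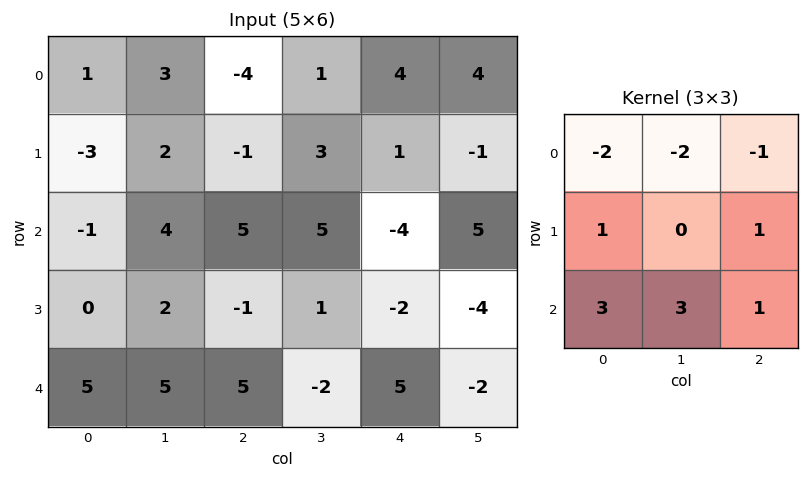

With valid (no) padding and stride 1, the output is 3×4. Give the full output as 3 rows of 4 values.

Output[0,0]: The receptive field on the input at this output position is [1 3 -4 / -3 2 -1 / -1 4 5]. Elementwise product with the kernel and sum: 1·-2 + 3·-2 + -4·-1 + -3·1 + -1·1 + -1·3 + 4·3 + 5·1.

6 38 28 -4
12 8 -6 -4
23 8 -5 -3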